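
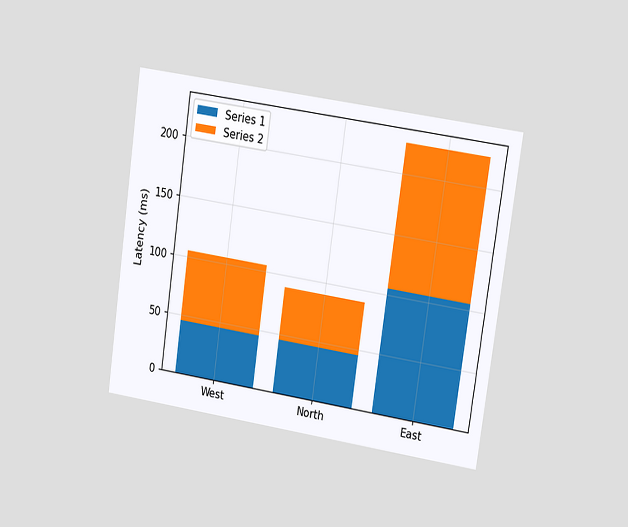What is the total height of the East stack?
225ms

The chart is tilted about 8° clockwise and viewed slightly from the right. The East stack's top reaches 225ms on the y-axis.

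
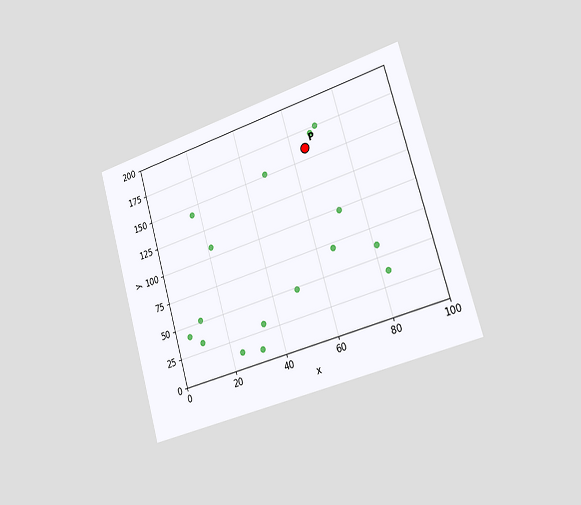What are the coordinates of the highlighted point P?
(65, 160)

The chart is tilted about 16° counter-clockwise and viewed slightly from the right. Following the gridlines from P to each axis, P sits at (65, 160).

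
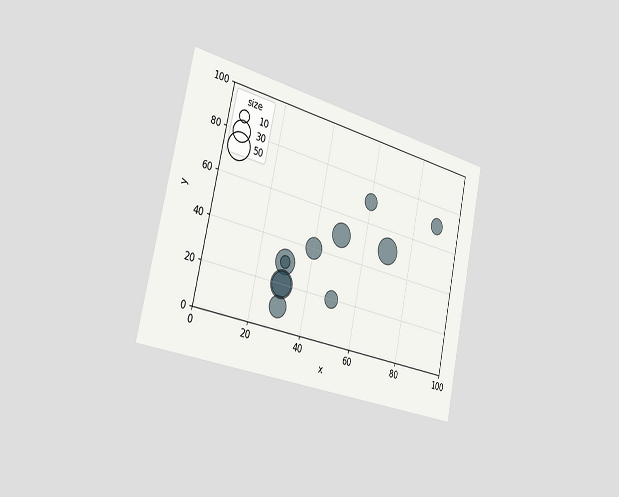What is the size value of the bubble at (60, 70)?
20

The chart is tilted about 12° clockwise and viewed slightly from the left. Matching the bubble at (60, 70) against the size legend gives 20.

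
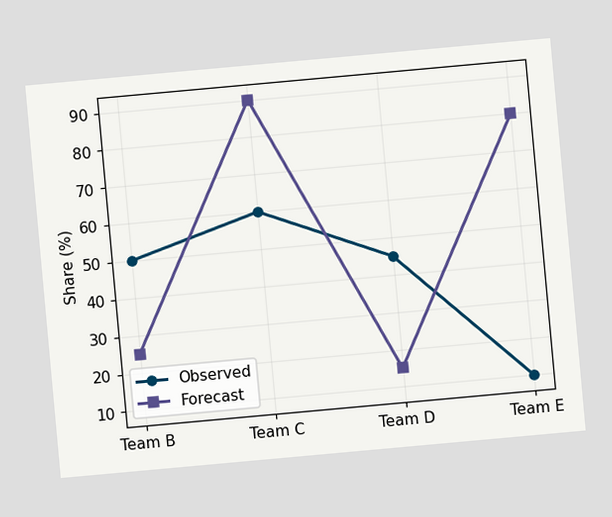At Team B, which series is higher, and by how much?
The chart is tilted about 5° counter-clockwise. At Team B, Observed sits above the other line by 25%.

Observed, by 25%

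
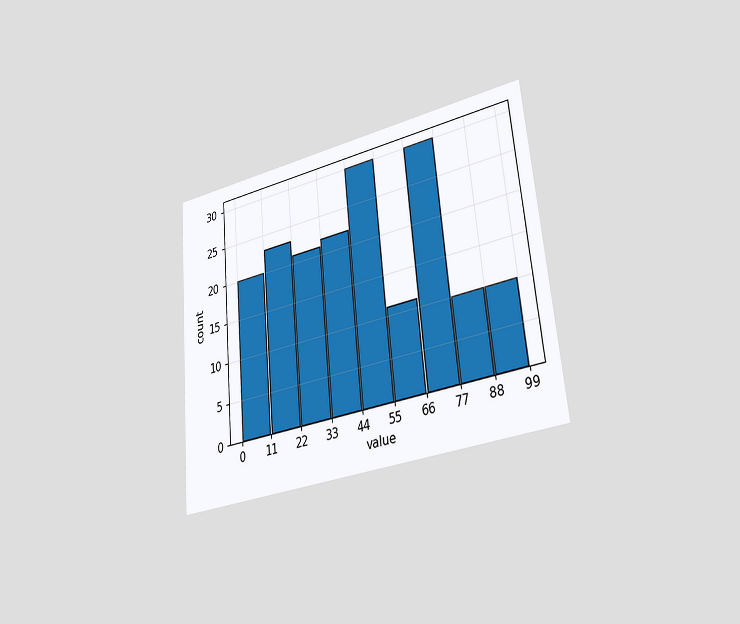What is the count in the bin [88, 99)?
The chart is tilted about 5° counter-clockwise and viewed slightly from the right. The [88, 99) bin has height 10.

10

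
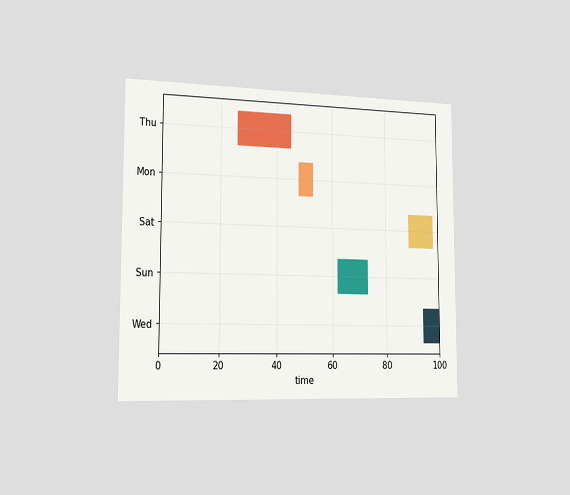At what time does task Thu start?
26

The chart is viewed slightly from the left. The Thu bar begins at t=26.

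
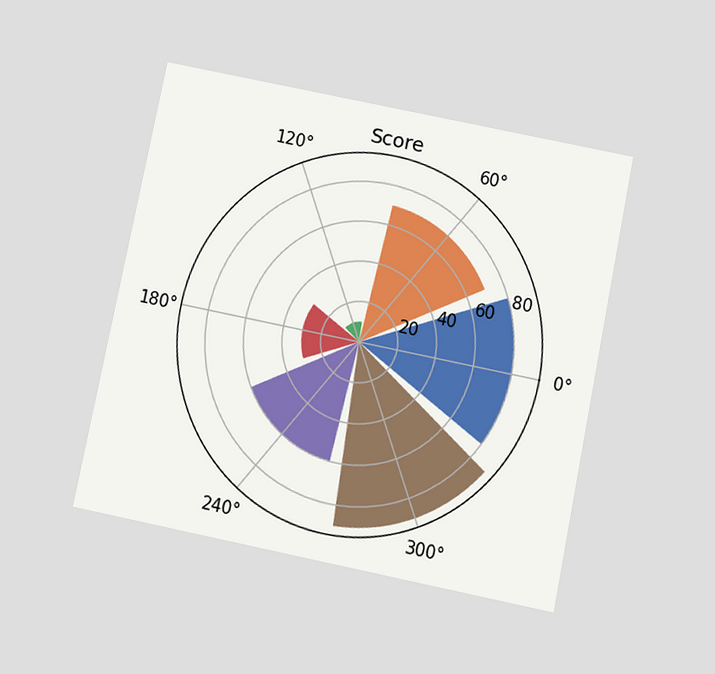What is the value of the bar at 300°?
The chart is tilted about 12° clockwise and viewed slightly from below. The bar at 300° reaches 90 on the radial axis.

90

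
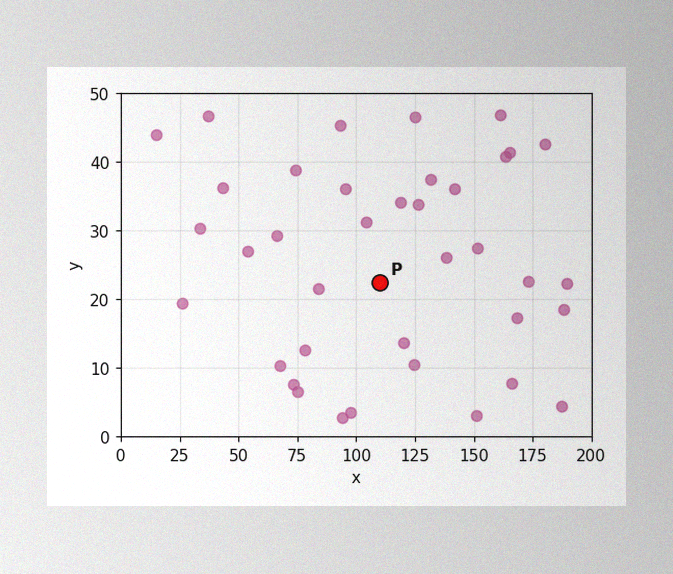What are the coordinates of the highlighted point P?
(110, 22.5)

The image has some photo noise and uneven lighting. Following the gridlines from P to each axis, P sits at (110, 22.5).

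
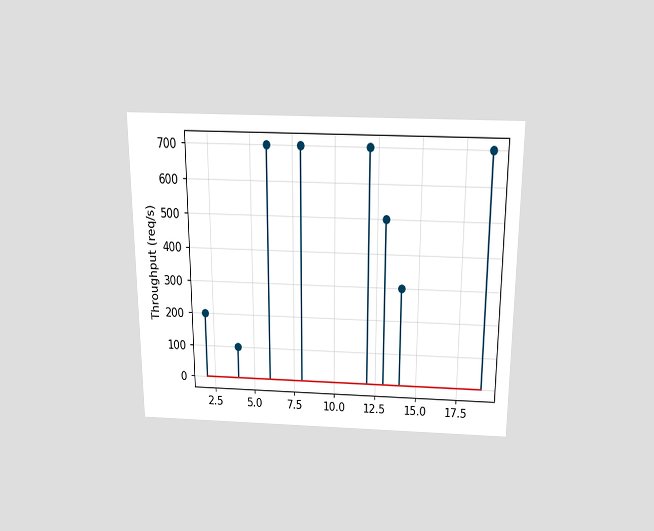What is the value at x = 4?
The chart is viewed slightly from above. The stem at x=4 reaches 100req/s.

100req/s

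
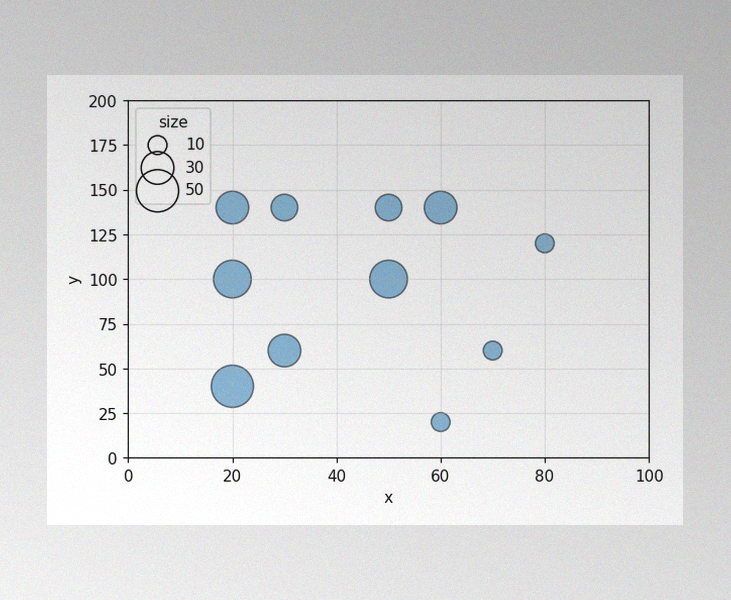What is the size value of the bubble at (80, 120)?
The image has some photo noise and uneven lighting. Matching the bubble at (80, 120) against the size legend gives 10.

10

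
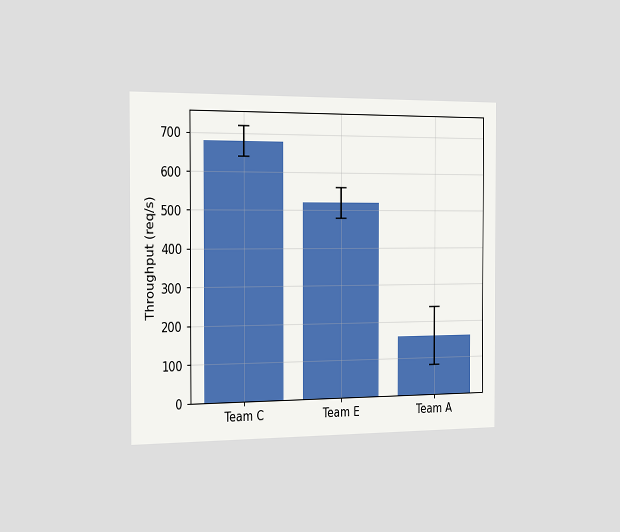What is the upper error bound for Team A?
240req/s

The chart is viewed slightly from the left. The Team A bar's upper whisker reaches 240req/s.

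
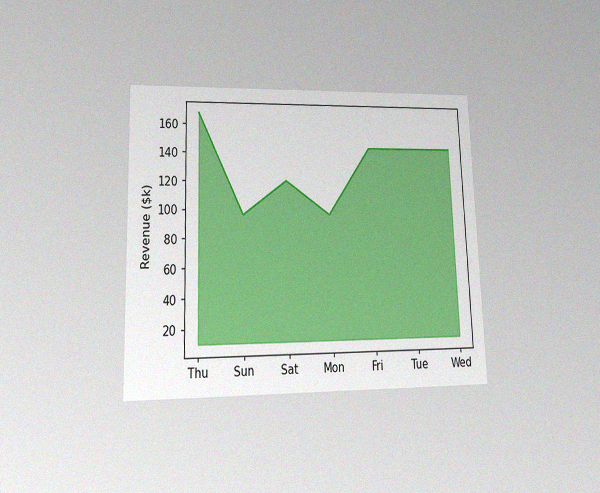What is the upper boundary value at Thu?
The chart is viewed at a slight angle, with some photo noise. At Thu the upper boundary is at $168k.

$168k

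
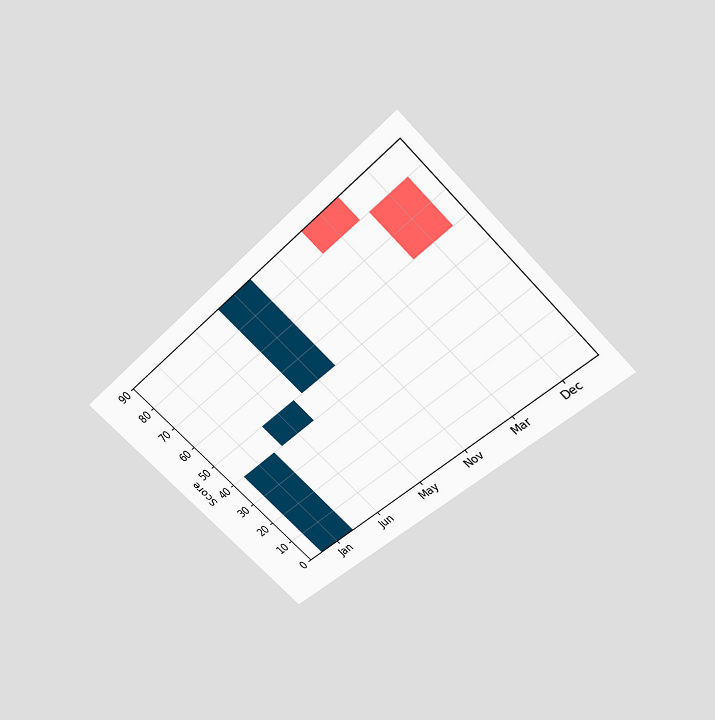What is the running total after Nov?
The chart is tilted about 45° counter-clockwise and viewed slightly from above. After Nov the running total reaches 90.

90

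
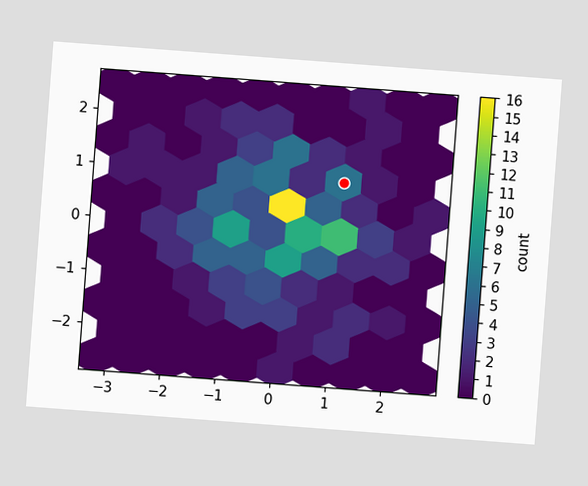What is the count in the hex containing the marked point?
The chart is tilted about 4° clockwise. The marked hex reads 6 on the colorbar.

6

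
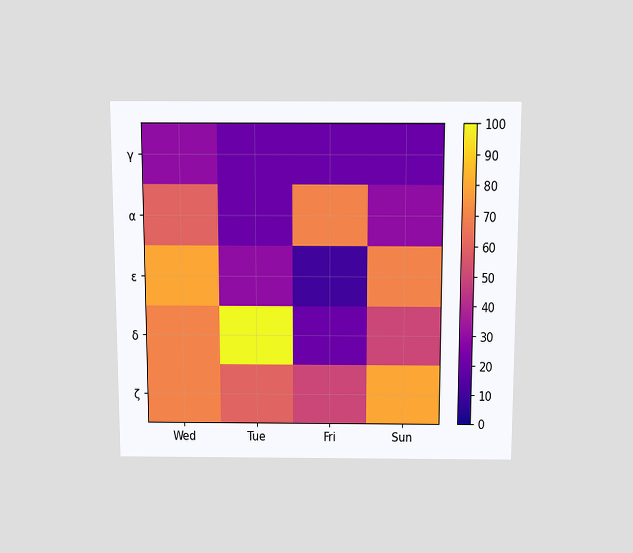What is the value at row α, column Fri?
70

The chart is viewed slightly from above. Matching cell (α, Fri) against the colorbar gives 70.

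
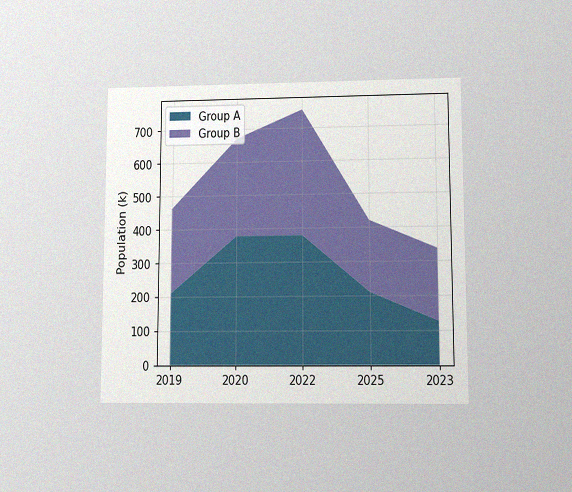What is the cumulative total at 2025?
420k

The chart is viewed at a slight angle, with some photo noise. The stacked total at 2025 reaches 420k.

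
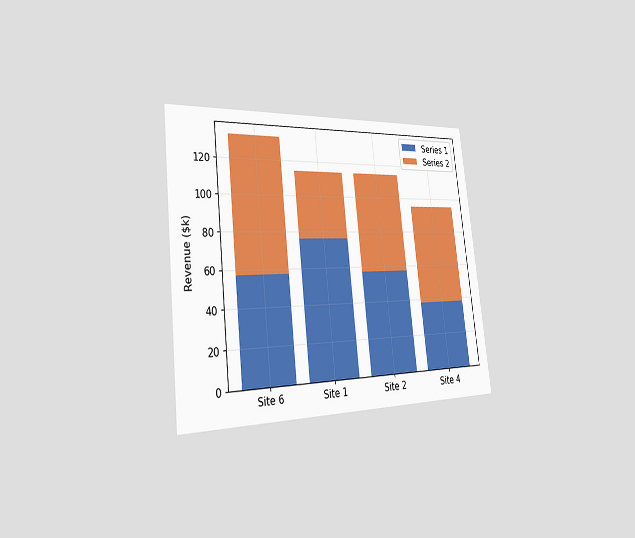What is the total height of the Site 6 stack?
The chart is tilted about 6° counter-clockwise and viewed slightly from the left. The Site 6 stack's top reaches $133k on the y-axis.

$133k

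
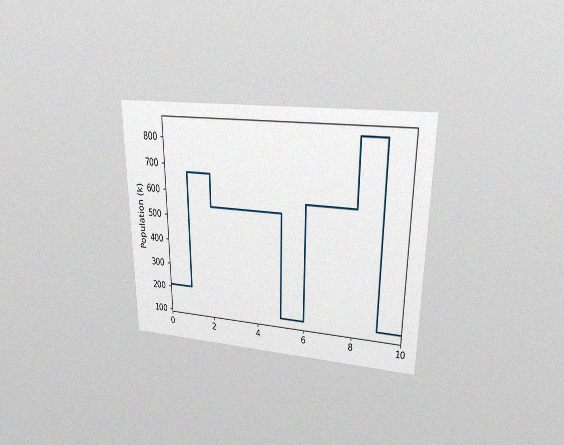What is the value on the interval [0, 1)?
210k

The chart is viewed at a slight angle, with some photo noise. On [0, 1) the step sits at 210k.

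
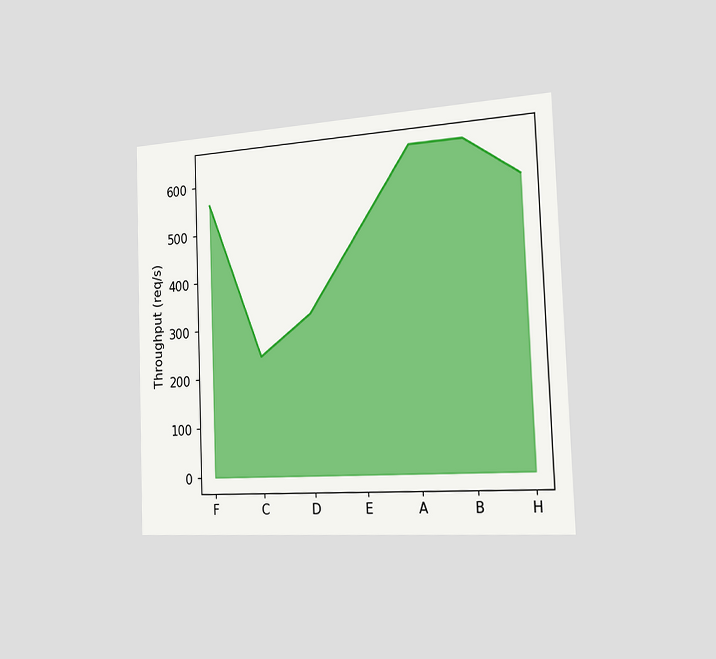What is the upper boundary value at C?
240req/s

The chart is tilted about 2° counter-clockwise and viewed slightly from the right. At C the upper boundary is at 240req/s.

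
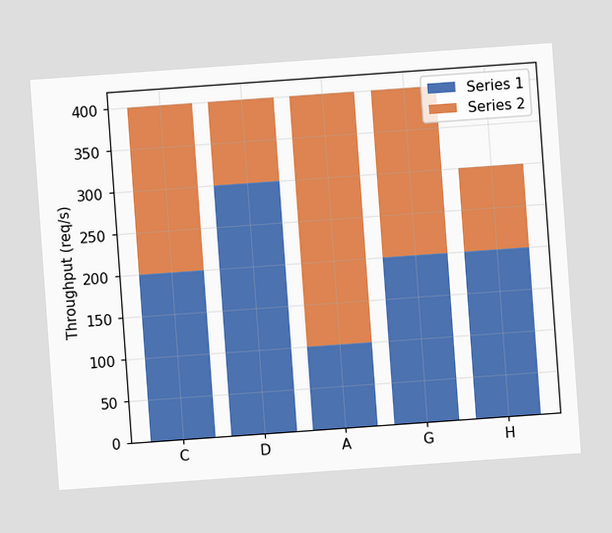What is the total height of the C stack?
400req/s

The chart is tilted about 4° counter-clockwise. The C stack's top reaches 400req/s on the y-axis.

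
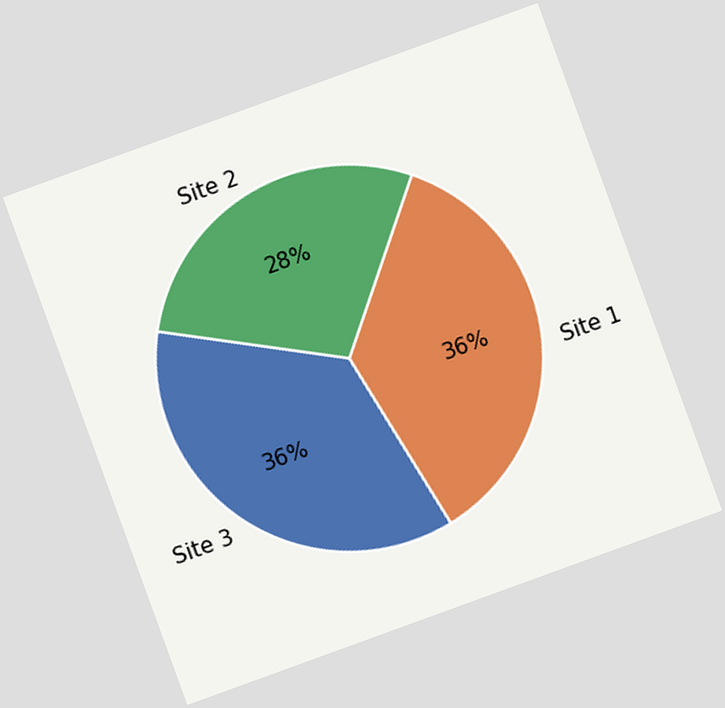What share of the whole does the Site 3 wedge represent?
36%

The chart is tilted about 20° counter-clockwise. The Site 3 slice takes up 36% of the pie.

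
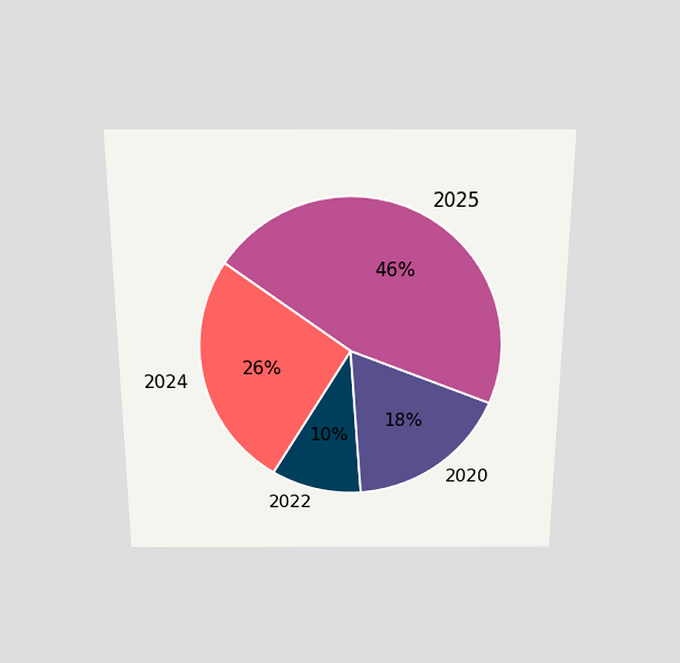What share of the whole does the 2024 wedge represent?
26%

The chart is viewed slightly from above. The 2024 slice takes up 26% of the pie.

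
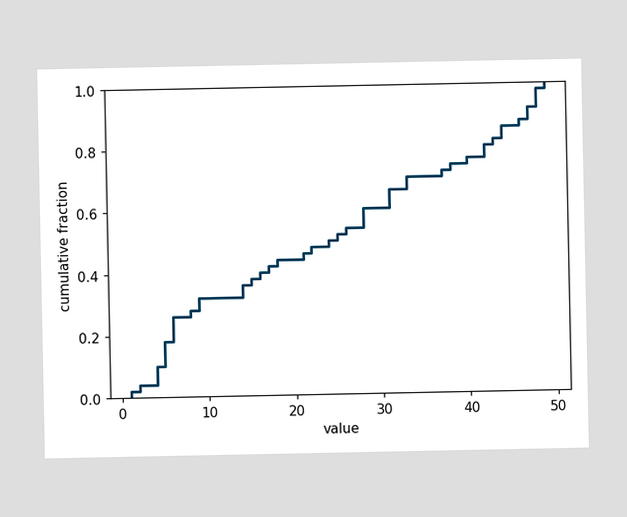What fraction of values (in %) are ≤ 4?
At x=4 the ECDF step is at 10%.

10%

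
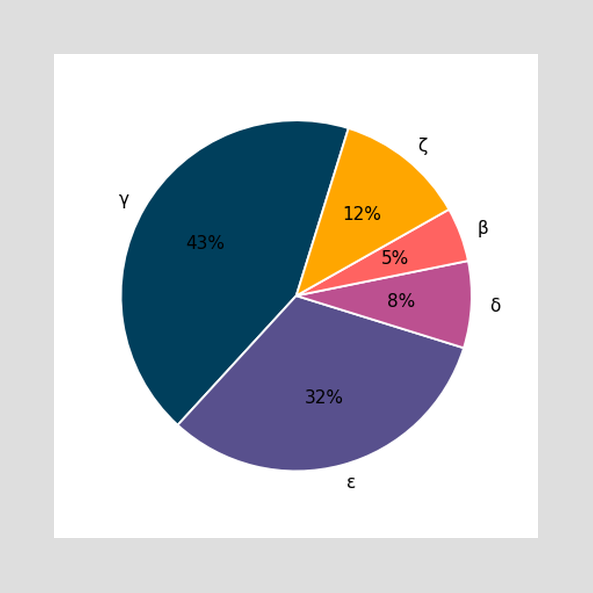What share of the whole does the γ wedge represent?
43%

The γ slice takes up 43% of the pie.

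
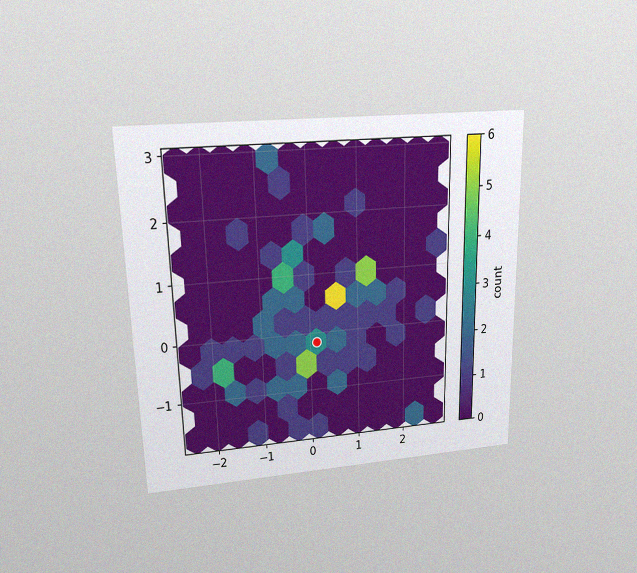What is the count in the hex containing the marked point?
3

The chart is viewed slightly from above, with some photo noise. The marked hex reads 3 on the colorbar.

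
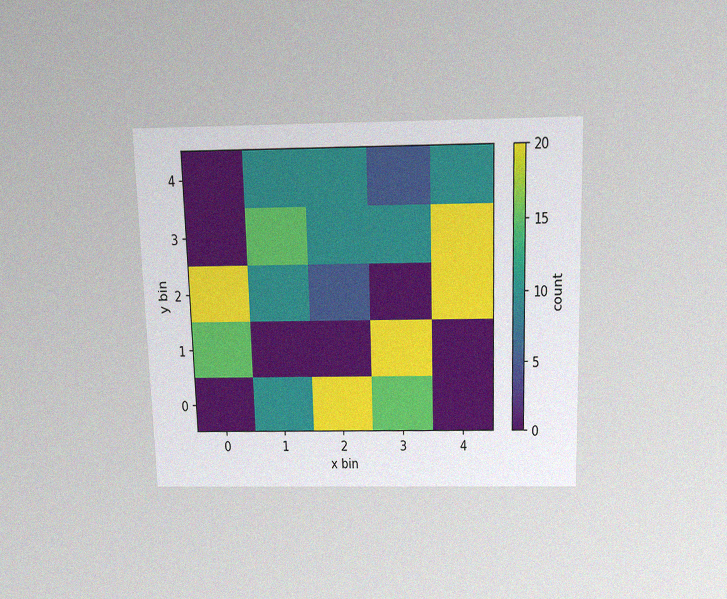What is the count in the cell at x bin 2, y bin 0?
The chart is viewed slightly from above, with some photo noise. Matching the cell (2, 0) against the colorbar gives 20.

20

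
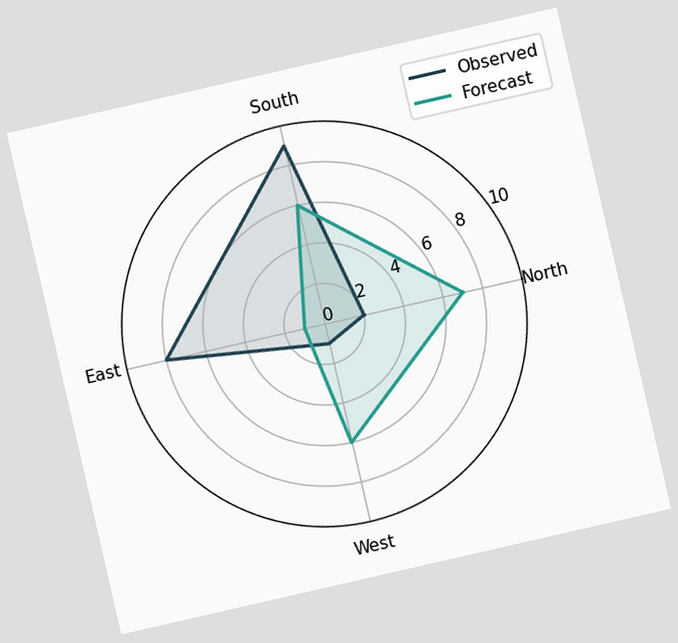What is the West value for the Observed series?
The chart is tilted about 13° counter-clockwise. On the West axis, Observed reaches 1.

1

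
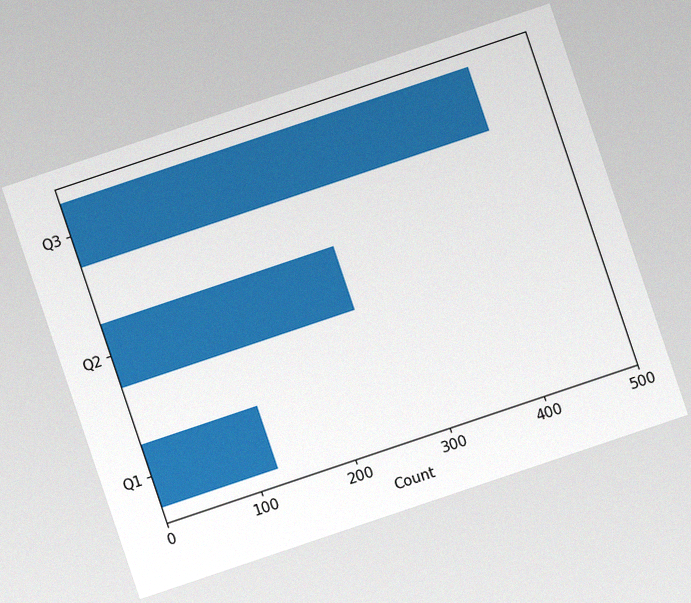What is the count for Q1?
The chart is tilted about 19° counter-clockwise, with some photo noise. Reading along the chart's x-axis, the Q1 bar reaches 124.

124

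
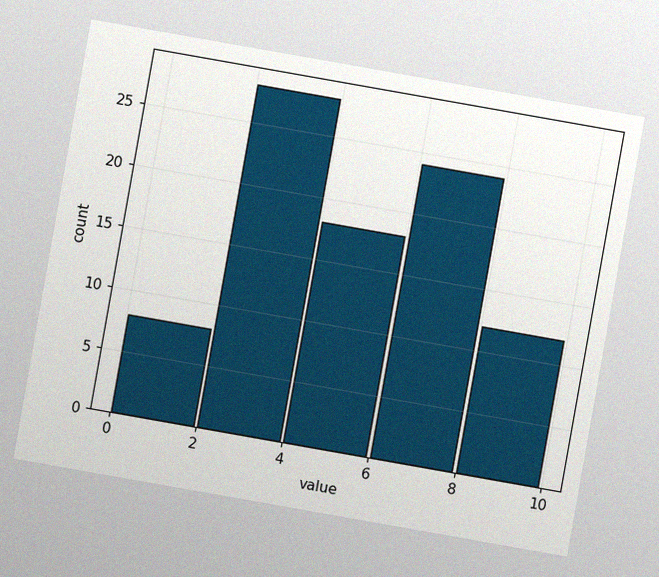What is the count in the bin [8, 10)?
12

The chart is tilted about 10° clockwise, with some photo noise. The [8, 10) bin has height 12.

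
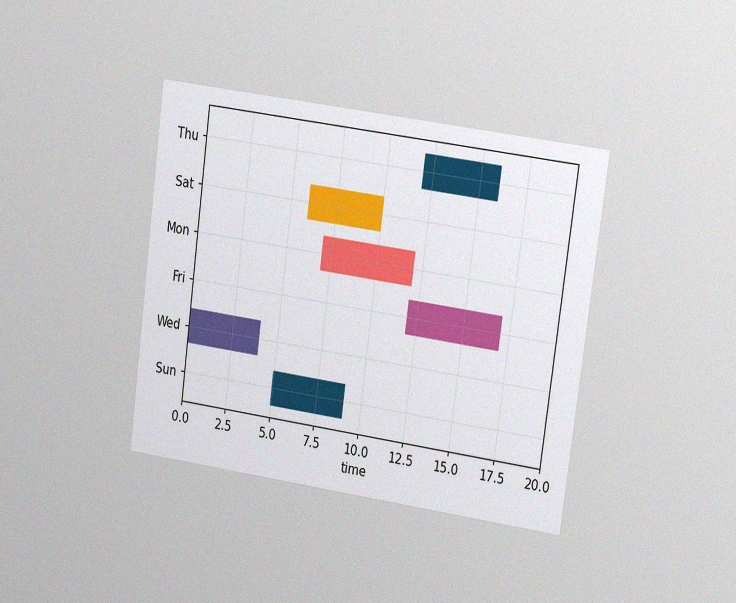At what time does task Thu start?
12

The chart is tilted about 8° clockwise and viewed at a slight angle, with some photo noise. The Thu bar begins at t=12.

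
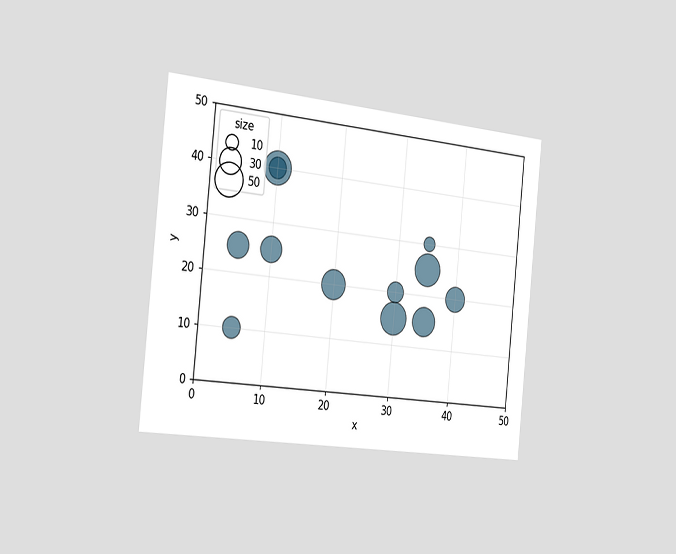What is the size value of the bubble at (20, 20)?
The chart is tilted about 6° clockwise and viewed slightly from the left. Matching the bubble at (20, 20) against the size legend gives 40.

40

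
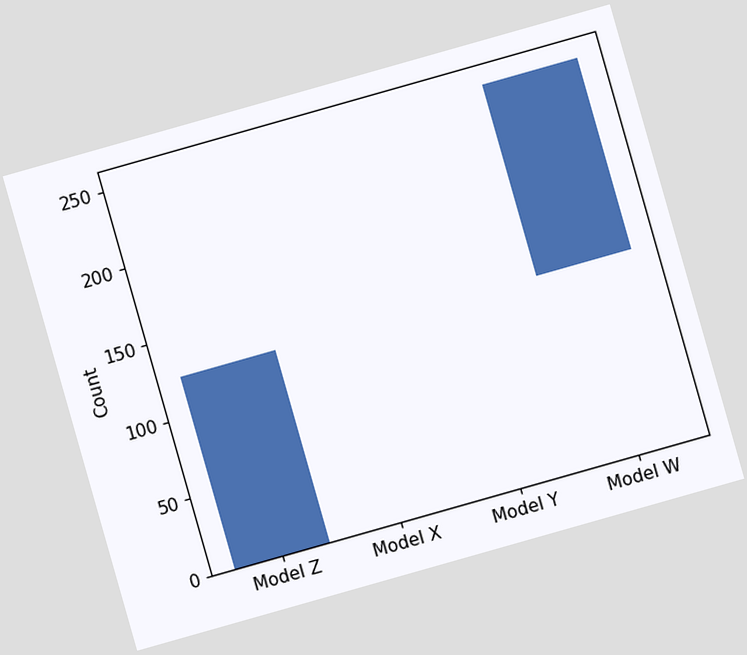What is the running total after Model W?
The chart is tilted about 16° counter-clockwise. After Model W the running total reaches 250.

250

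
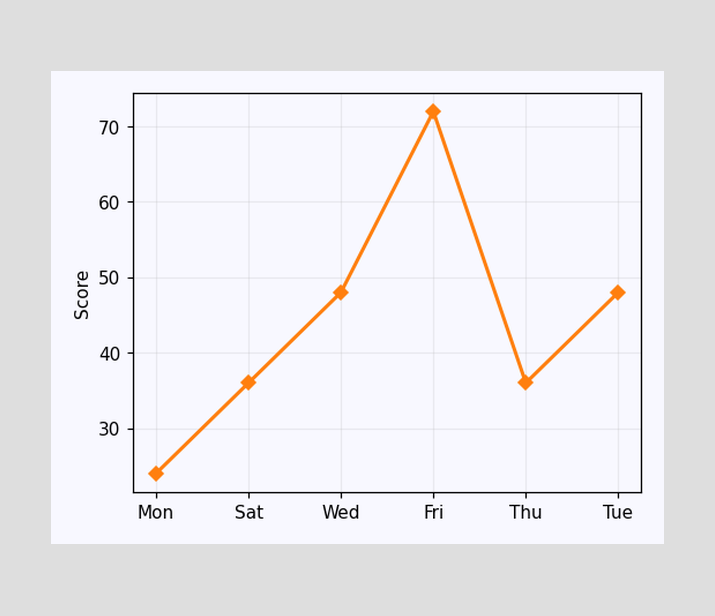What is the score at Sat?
36

At Sat, the line is at 36.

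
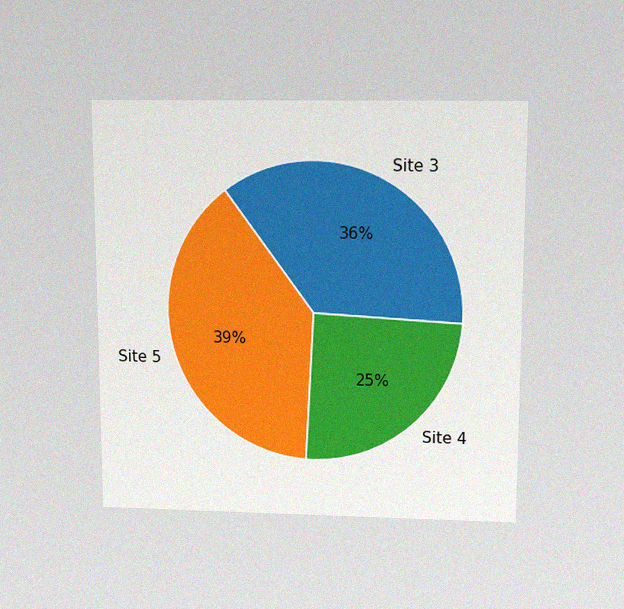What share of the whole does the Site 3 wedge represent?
36%

The chart is viewed slightly from above, with some photo noise. The Site 3 slice takes up 36% of the pie.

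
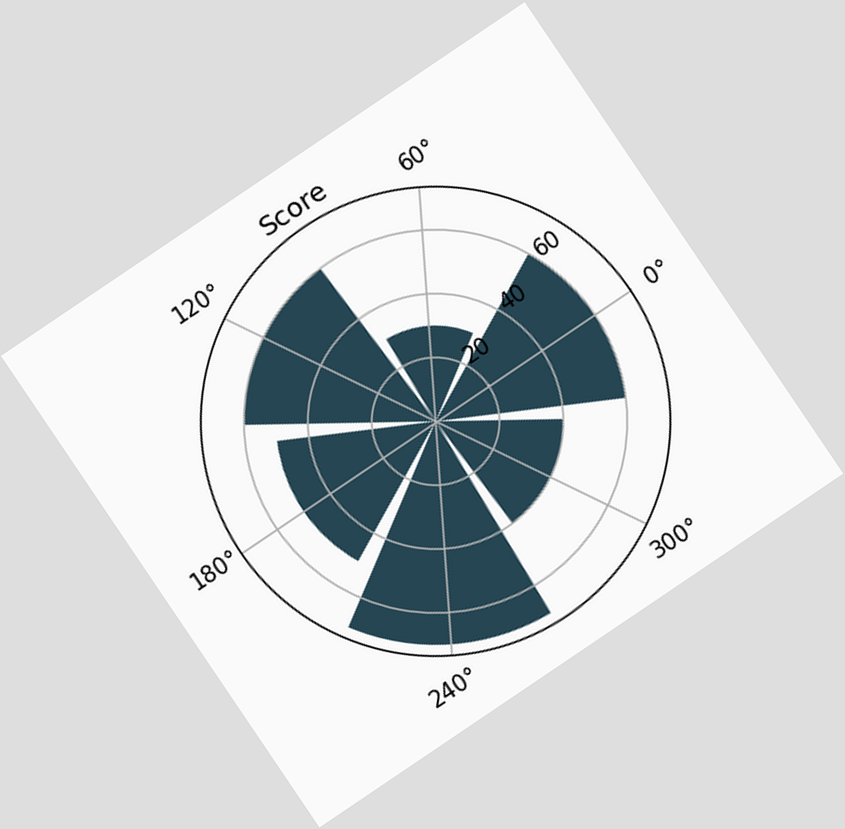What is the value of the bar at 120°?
The chart is tilted about 34° counter-clockwise. The bar at 120° reaches 60 on the radial axis.

60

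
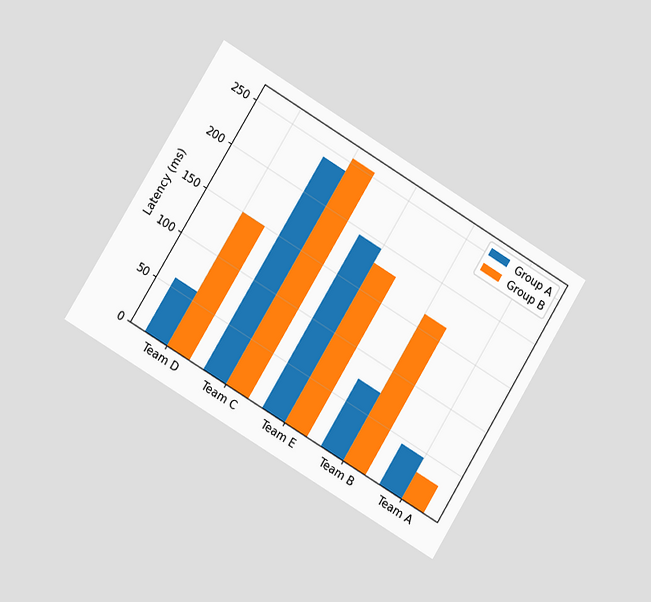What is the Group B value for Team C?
255ms

The chart is tilted about 31° clockwise and viewed at a slight angle. The Group B bar at Team C reaches 255ms on the y-axis.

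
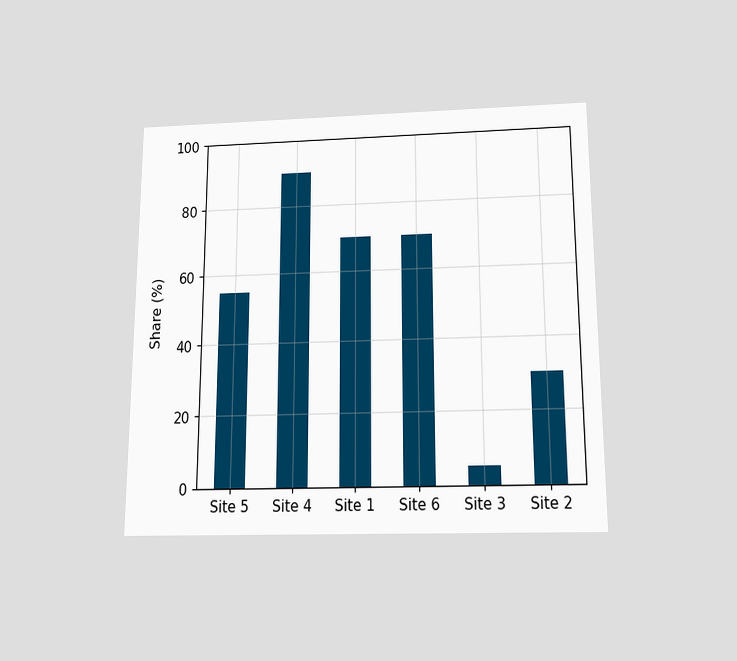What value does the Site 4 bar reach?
90%

The chart is viewed slightly from below. Reading along the chart's y-axis, the Site 4 bar reaches 90%.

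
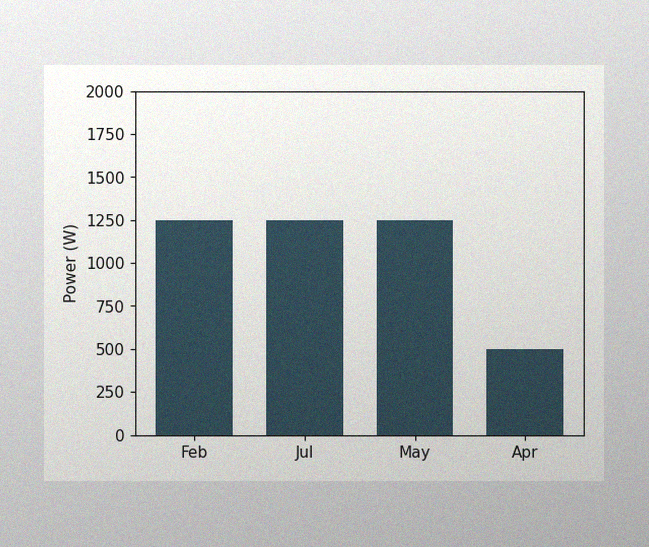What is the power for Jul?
The image has some photo noise and uneven lighting. Reading along the chart's y-axis, the Jul bar reaches 1250W.

1250W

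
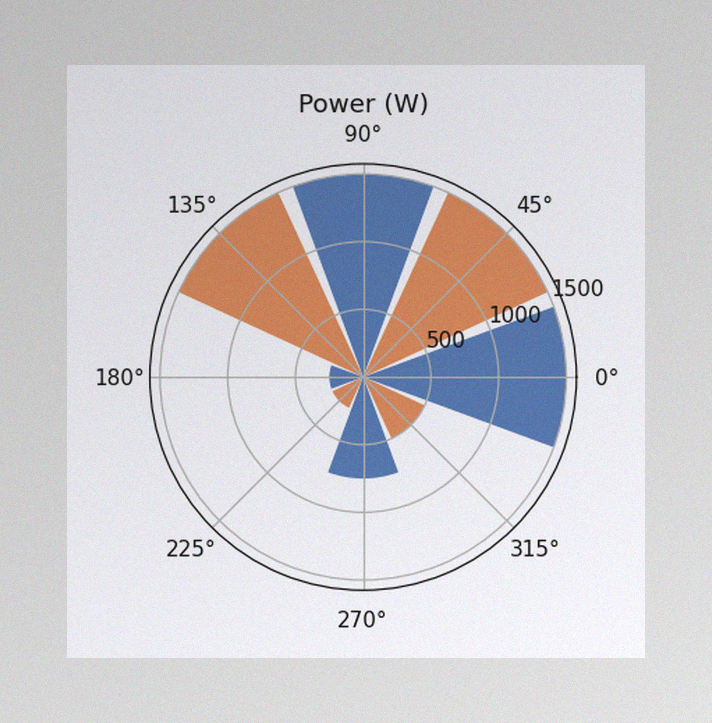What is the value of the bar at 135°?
The image has some photo noise and uneven lighting. The bar at 135° reaches 1500W on the radial axis.

1500W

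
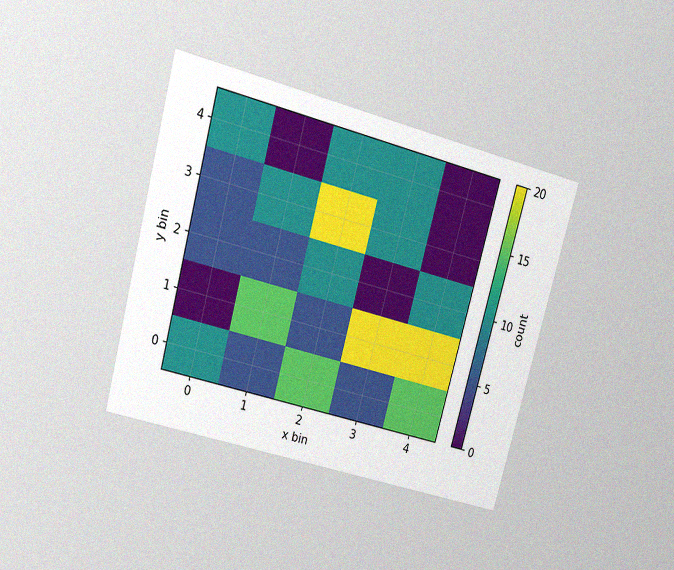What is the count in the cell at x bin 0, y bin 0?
The chart is tilted about 15° clockwise and viewed at a slight angle, with some photo noise. Matching the cell (0, 0) against the colorbar gives 10.

10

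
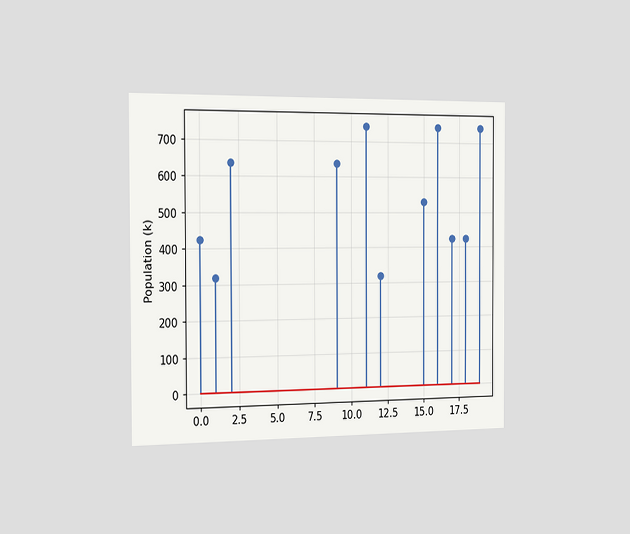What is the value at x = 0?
The chart is viewed slightly from the left. The stem at x=0 reaches 424k.

424k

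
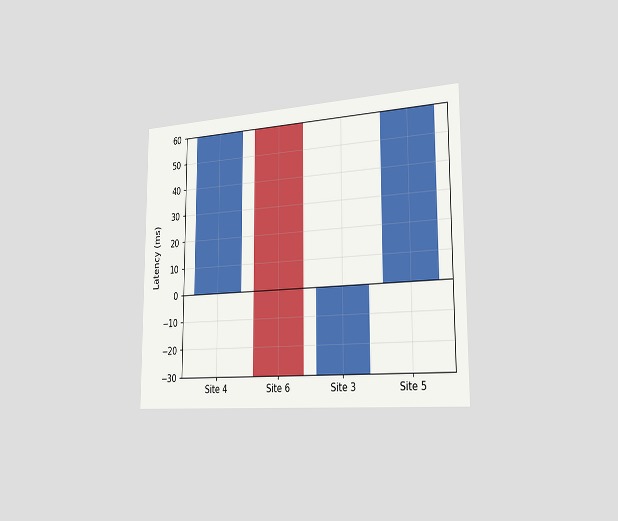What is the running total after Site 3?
0ms

The chart is viewed slightly from the right. After Site 3 the running total reaches 0ms.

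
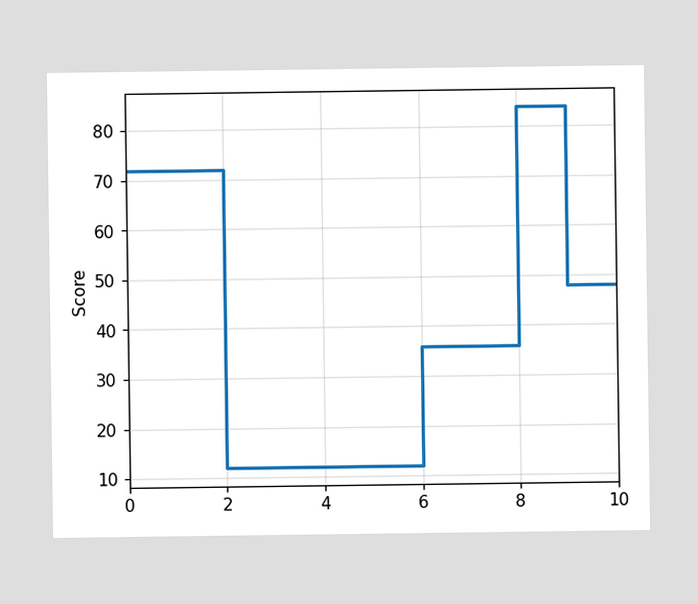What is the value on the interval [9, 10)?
On [9, 10) the step sits at 48.

48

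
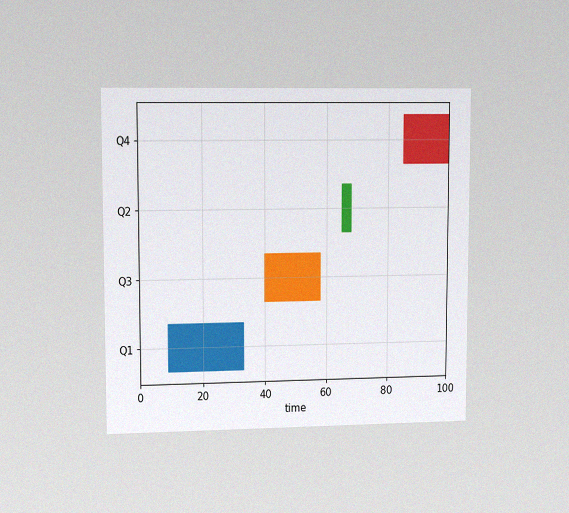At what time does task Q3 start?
40

The chart is viewed at a slight angle, with some photo noise. The Q3 bar begins at t=40.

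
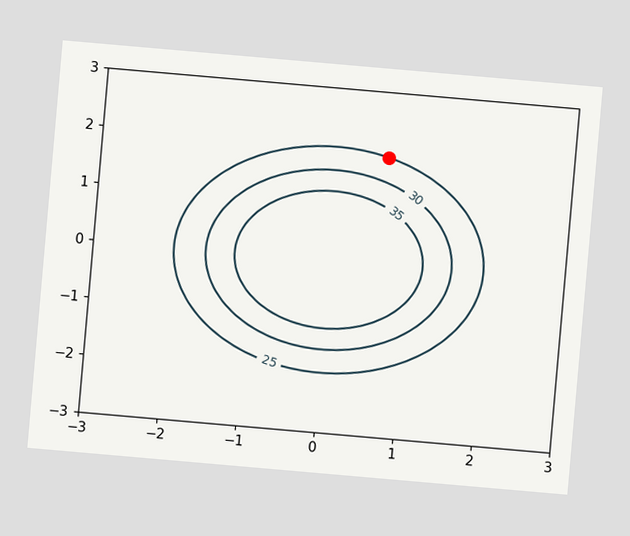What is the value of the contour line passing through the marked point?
The chart is tilted about 5° clockwise. The marked point sits on the contour labelled 25.

25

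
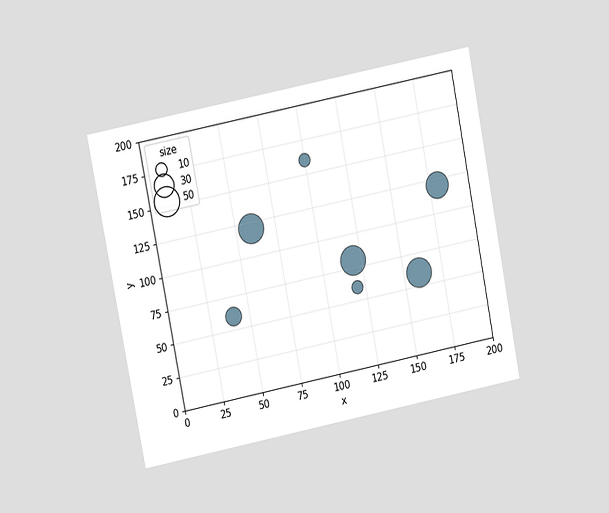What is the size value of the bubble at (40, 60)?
The chart is tilted about 11° counter-clockwise and viewed at a slight angle. Matching the bubble at (40, 60) against the size legend gives 20.

20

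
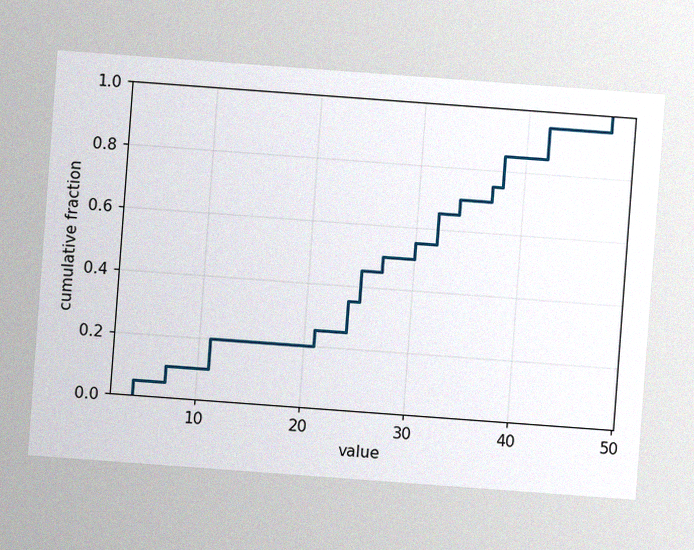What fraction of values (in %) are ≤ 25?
45%

The chart is tilted about 4° clockwise, with some photo noise. At x=25 the ECDF step is at 45%.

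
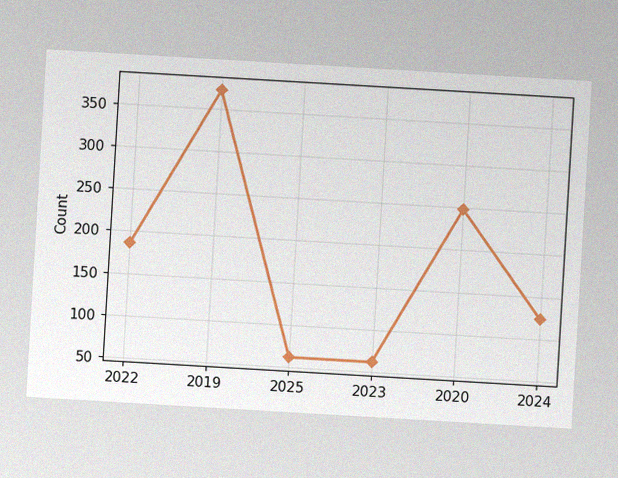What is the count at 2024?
The chart is tilted about 3° clockwise, with some photo noise. At 2024, the line is at 124.

124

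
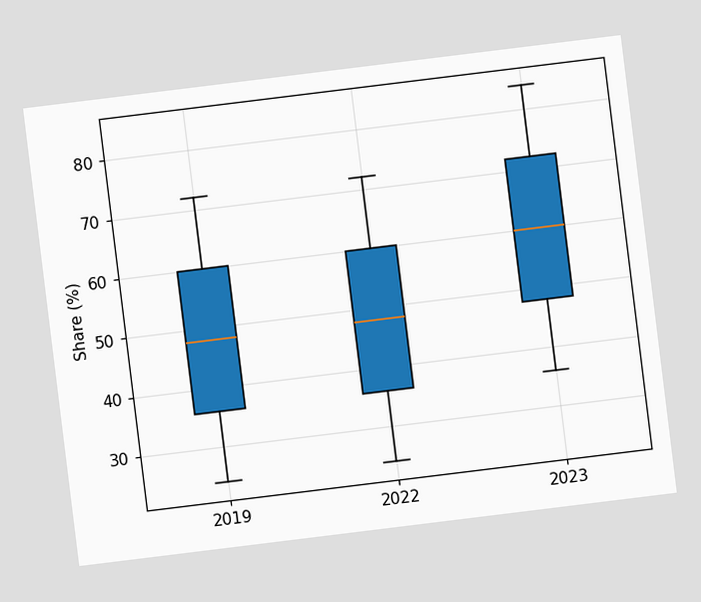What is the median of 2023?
The chart is tilted about 7° counter-clockwise. The median line in the 2023 box sits at 60%.

60%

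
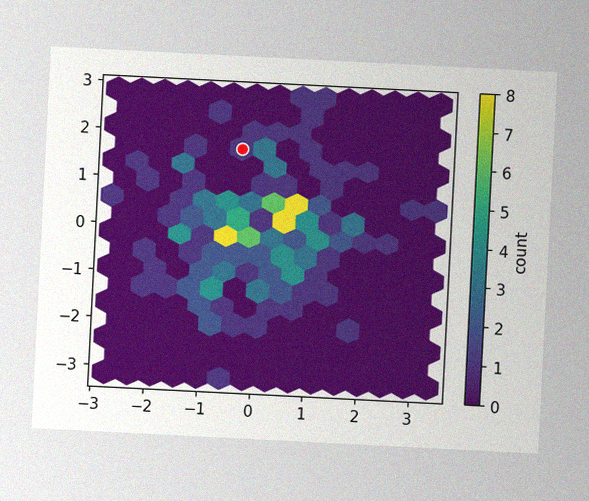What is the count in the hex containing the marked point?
The chart is tilted about 3° clockwise, with some photo noise. The marked hex reads 1 on the colorbar.

1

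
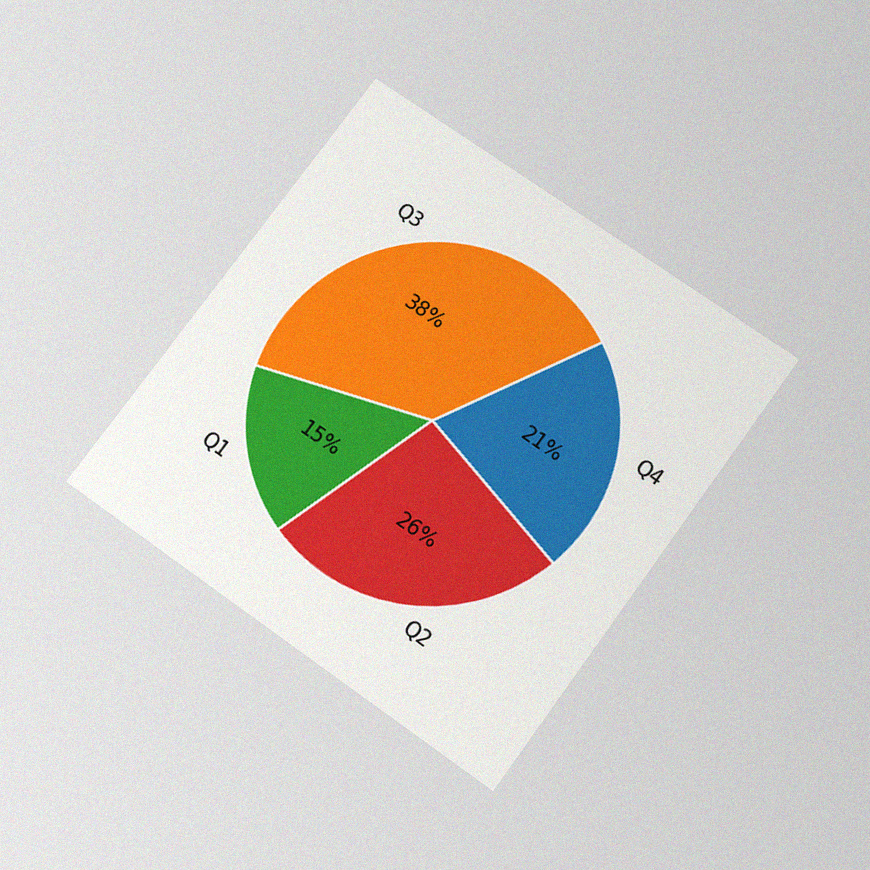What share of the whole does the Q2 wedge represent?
26%

The chart is tilted about 36° clockwise and viewed slightly from below, with some photo noise. The Q2 slice takes up 26% of the pie.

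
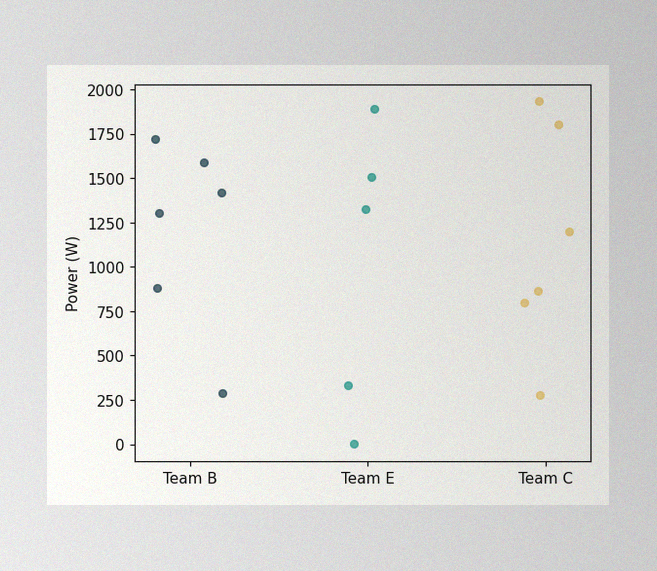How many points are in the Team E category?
The image has some photo noise and uneven lighting. Counting the markers in the Team E column gives 5.

5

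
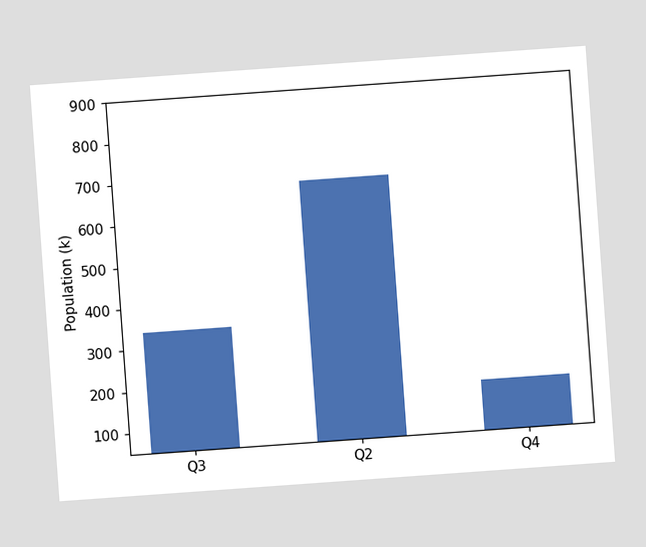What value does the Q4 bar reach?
The chart is tilted about 4° counter-clockwise. Reading along the chart's y-axis, the Q4 bar reaches 170k.

170k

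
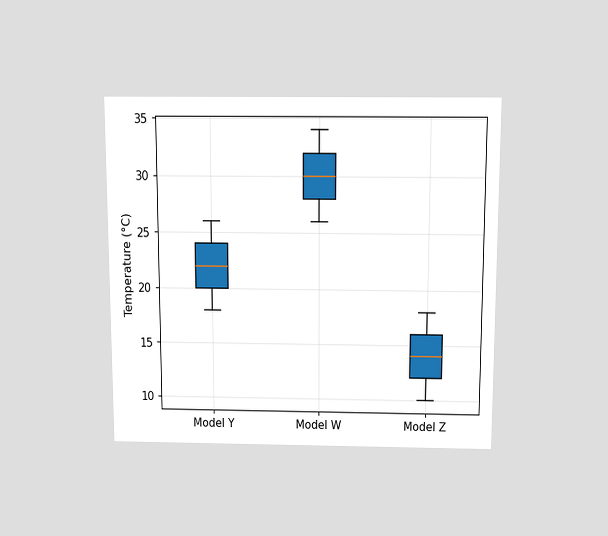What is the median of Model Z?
14°C

The chart is viewed slightly from above. The median line in the Model Z box sits at 14°C.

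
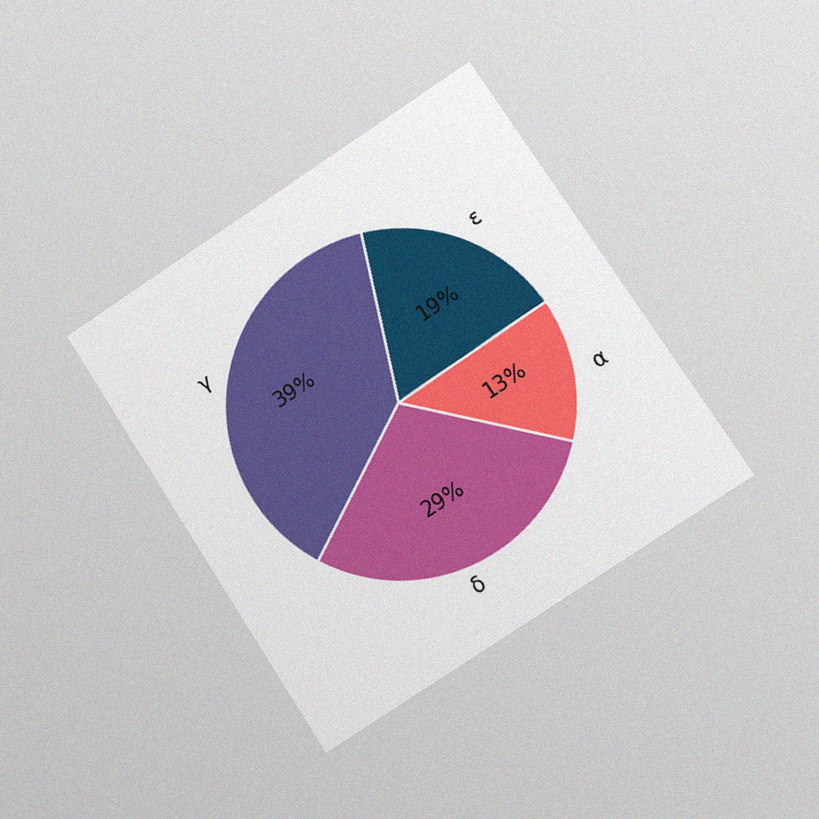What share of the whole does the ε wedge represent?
The chart is tilted about 33° counter-clockwise and viewed at a slight angle, with some photo noise. The ε slice takes up 19% of the pie.

19%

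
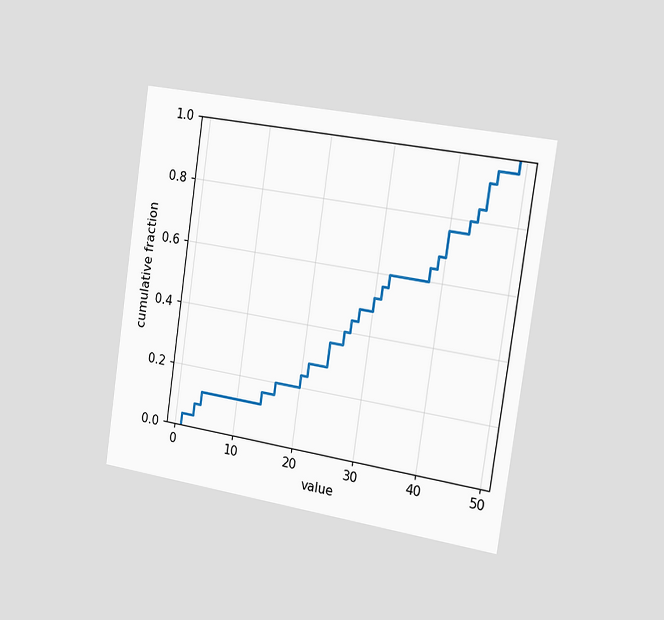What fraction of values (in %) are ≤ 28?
48%

The chart is tilted about 8° clockwise and viewed slightly from the right. At x=28 the ECDF step is at 48%.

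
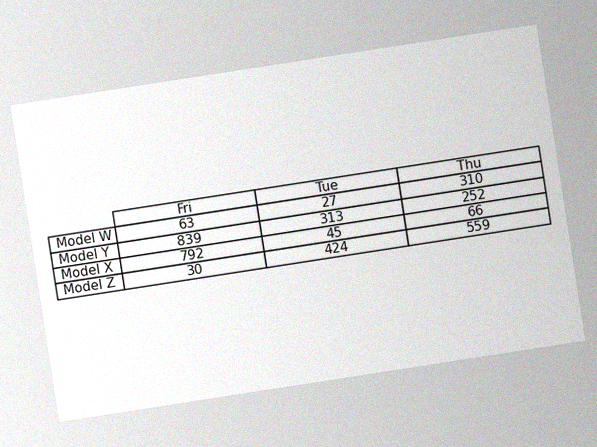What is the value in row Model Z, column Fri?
The chart is tilted about 9° counter-clockwise, with some photo noise. The (Model Z, Fri) cell reads 30.

30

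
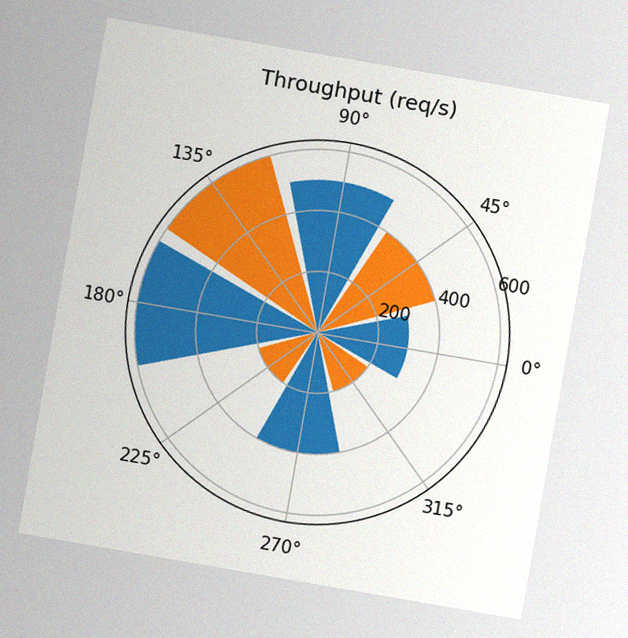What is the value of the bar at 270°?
400req/s

The chart is tilted about 10° clockwise, with some photo noise. The bar at 270° reaches 400req/s on the radial axis.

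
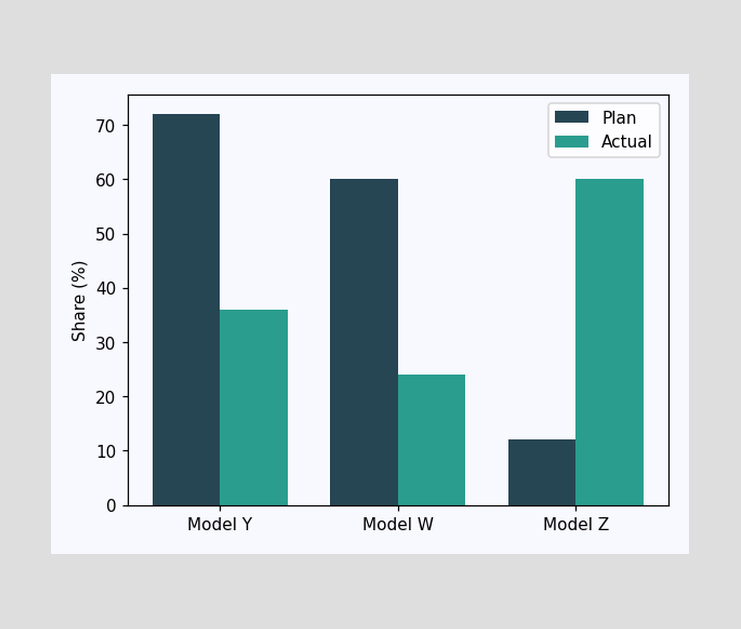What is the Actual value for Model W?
24%

The Actual bar at Model W reaches 24% on the y-axis.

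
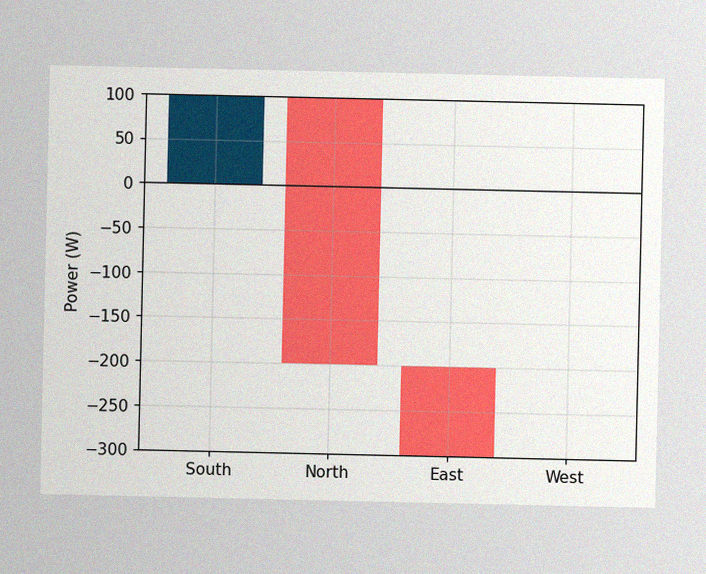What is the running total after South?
The image has some photo noise and uneven lighting. After South the running total reaches 100W.

100W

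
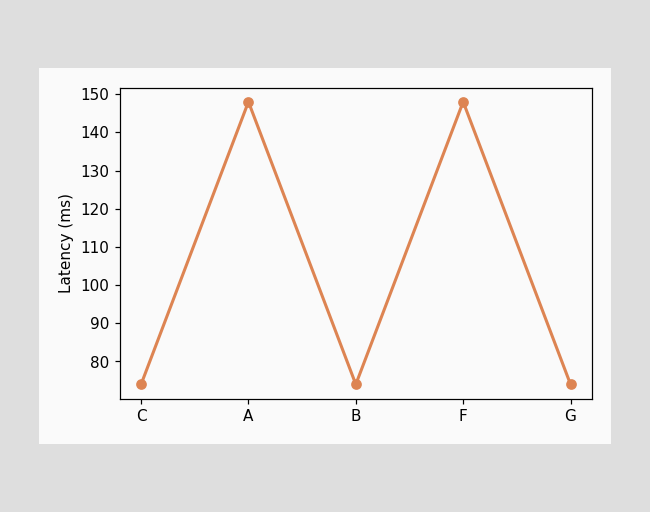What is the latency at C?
74ms

At C, the line is at 74ms.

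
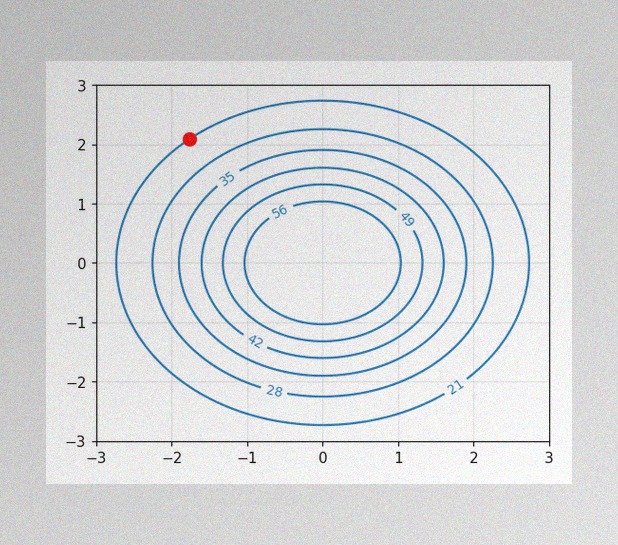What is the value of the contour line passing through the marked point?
The image has some photo noise and uneven lighting. The marked point sits on the contour labelled 21.

21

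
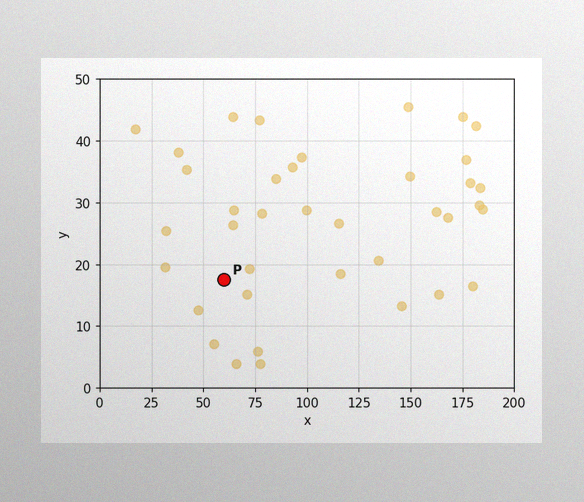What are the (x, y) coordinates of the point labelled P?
(60, 17.5)

The image has some photo noise and uneven lighting. Following the gridlines from P to each axis, P sits at (60, 17.5).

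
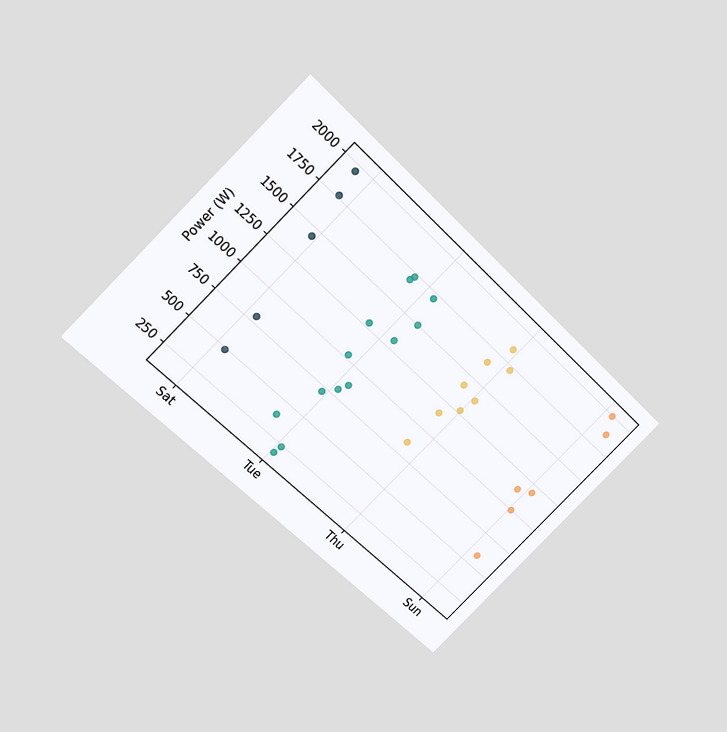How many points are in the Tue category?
13

The chart is tilted about 45° clockwise and viewed slightly from above. Counting the markers in the Tue column gives 13.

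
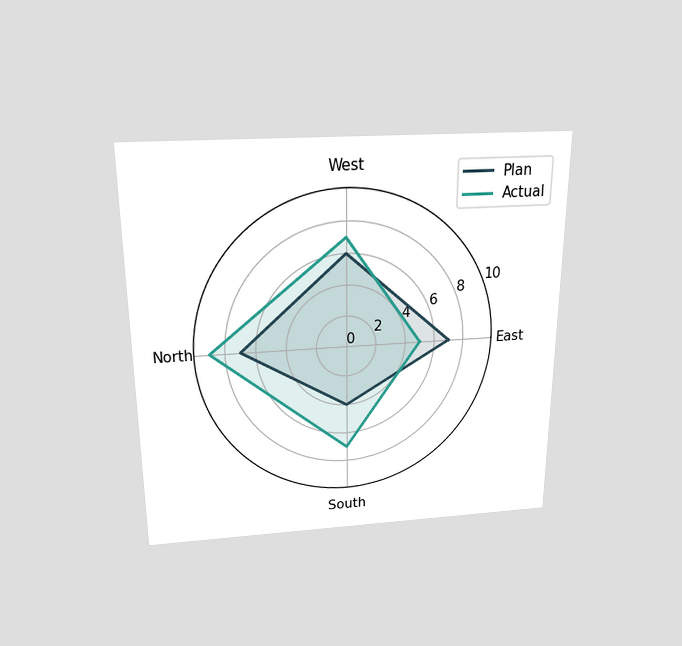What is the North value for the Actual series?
The chart is viewed slightly from above. On the North axis, Actual reaches 9.

9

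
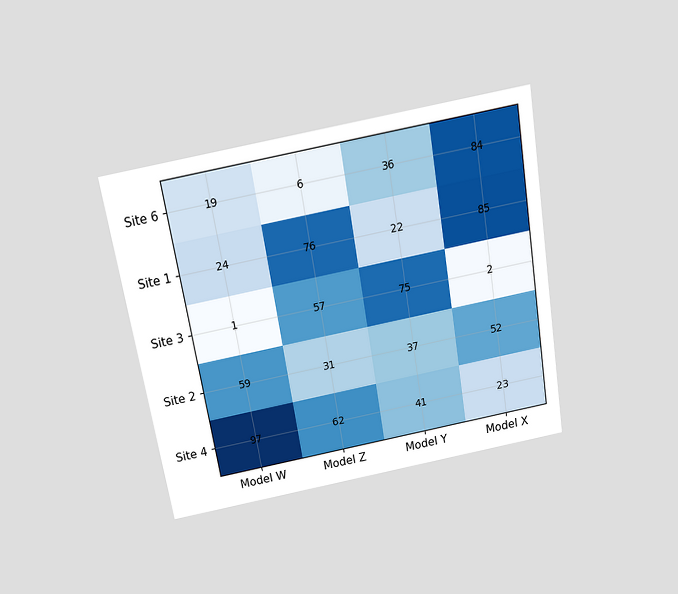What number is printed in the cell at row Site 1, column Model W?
24

The chart is tilted about 9° counter-clockwise and viewed slightly from above. The (Site 1, Model W) cell reads 24.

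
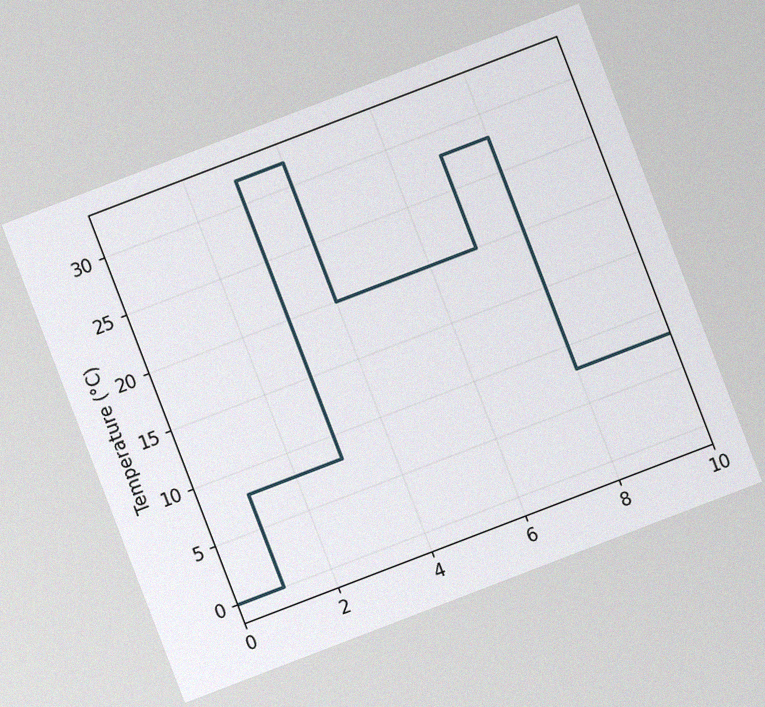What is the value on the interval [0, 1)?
The chart is tilted about 21° counter-clockwise, with some photo noise. On [0, 1) the step sits at 0°C.

0°C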